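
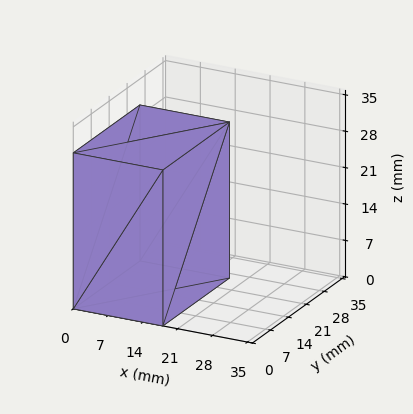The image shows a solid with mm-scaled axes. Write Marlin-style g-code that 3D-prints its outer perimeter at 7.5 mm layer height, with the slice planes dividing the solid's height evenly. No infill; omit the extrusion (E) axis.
Reading the render: the shape is a rectangular box, roughly 18 × 26 mm footprint and 30 mm tall (dimensions read to the nearest mm from the axis ticks). For the g-code, the solid's height is divided into equal slices at the stated Δz and each level perimeter traced with G1 moves after a G0 lift.

; perimeter-only toolpath
G21 ; units = mm
G90 ; absolute positioning
G28 ; home
; layer 1
G0 Z7.5
G0 X0.0 Y0.0
G1 X18.0 Y0.0
G1 X18.0 Y26.0
G1 X0.0 Y26.0
G1 X0.0 Y0.0
; layer 2
G0 Z15.0
G0 X0.0 Y0.0
G1 X18.0 Y0.0
G1 X18.0 Y26.0
G1 X0.0 Y26.0
G1 X0.0 Y0.0
; layer 3
G0 Z22.5
G0 X0.0 Y0.0
G1 X18.0 Y0.0
G1 X18.0 Y26.0
G1 X0.0 Y26.0
G1 X0.0 Y0.0
; layer 4
G0 Z30.0
G0 X0.0 Y0.0
G1 X18.0 Y0.0
G1 X18.0 Y26.0
G1 X0.0 Y26.0
G1 X0.0 Y0.0
M2 ; end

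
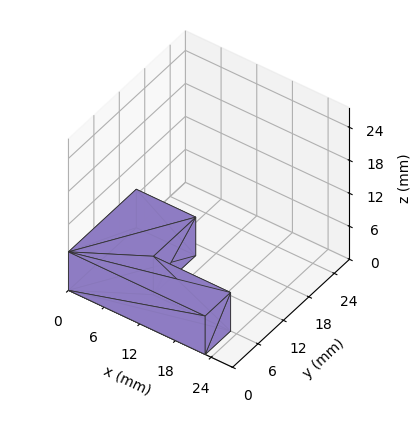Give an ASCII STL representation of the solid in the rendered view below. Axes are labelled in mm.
Reading the render: the shape is an L-shaped prism: outer 23 × 16 mm, arm thicknesses ≈ 6 mm (horizontal) and 10 mm (vertical), extruded 7 mm in z (dimensions read to the nearest mm from the axis ticks). For the STL, each face is triangulated and given an outward normal.

solid part
  facet normal 0.0000 0.0000 -1.0000
    outer loop
      vertex 23.000 6.000 0.000
      vertex 23.000 0.000 0.000
      vertex 0.000 0.000 0.000
    endloop
  endfacet
  facet normal 0.0000 0.0000 -1.0000
    outer loop
      vertex 10.000 6.000 0.000
      vertex 23.000 6.000 0.000
      vertex 0.000 0.000 0.000
    endloop
  endfacet
  facet normal 0.0000 0.0000 -1.0000
    outer loop
      vertex 10.000 16.000 0.000
      vertex 10.000 6.000 0.000
      vertex 0.000 0.000 0.000
    endloop
  endfacet
  facet normal 0.0000 0.0000 -1.0000
    outer loop
      vertex 0.000 16.000 0.000
      vertex 10.000 16.000 0.000
      vertex 0.000 0.000 0.000
    endloop
  endfacet
  facet normal 0.0000 0.0000 1.0000
    outer loop
      vertex 0.000 0.000 7.000
      vertex 23.000 0.000 7.000
      vertex 23.000 6.000 7.000
    endloop
  endfacet
  facet normal 0.0000 0.0000 1.0000
    outer loop
      vertex 0.000 0.000 7.000
      vertex 23.000 6.000 7.000
      vertex 10.000 6.000 7.000
    endloop
  endfacet
  facet normal 0.0000 0.0000 1.0000
    outer loop
      vertex 0.000 0.000 7.000
      vertex 10.000 6.000 7.000
      vertex 10.000 16.000 7.000
    endloop
  endfacet
  facet normal 0.0000 0.0000 1.0000
    outer loop
      vertex 0.000 0.000 7.000
      vertex 10.000 16.000 7.000
      vertex 0.000 16.000 7.000
    endloop
  endfacet
  facet normal 0.0000 -1.0000 0.0000
    outer loop
      vertex 0.000 0.000 0.000
      vertex 23.000 0.000 0.000
      vertex 23.000 0.000 7.000
    endloop
  endfacet
  facet normal 0.0000 -1.0000 0.0000
    outer loop
      vertex 0.000 0.000 0.000
      vertex 23.000 0.000 7.000
      vertex 0.000 0.000 7.000
    endloop
  endfacet
  facet normal 1.0000 0.0000 0.0000
    outer loop
      vertex 23.000 0.000 0.000
      vertex 23.000 6.000 0.000
      vertex 23.000 6.000 7.000
    endloop
  endfacet
  facet normal 1.0000 0.0000 0.0000
    outer loop
      vertex 23.000 0.000 0.000
      vertex 23.000 6.000 7.000
      vertex 23.000 0.000 7.000
    endloop
  endfacet
  facet normal 0.0000 1.0000 0.0000
    outer loop
      vertex 23.000 6.000 0.000
      vertex 10.000 6.000 0.000
      vertex 10.000 6.000 7.000
    endloop
  endfacet
  facet normal 0.0000 1.0000 0.0000
    outer loop
      vertex 23.000 6.000 0.000
      vertex 10.000 6.000 7.000
      vertex 23.000 6.000 7.000
    endloop
  endfacet
  facet normal 1.0000 0.0000 0.0000
    outer loop
      vertex 10.000 6.000 0.000
      vertex 10.000 16.000 0.000
      vertex 10.000 16.000 7.000
    endloop
  endfacet
  facet normal 1.0000 0.0000 0.0000
    outer loop
      vertex 10.000 6.000 0.000
      vertex 10.000 16.000 7.000
      vertex 10.000 6.000 7.000
    endloop
  endfacet
  facet normal 0.0000 1.0000 0.0000
    outer loop
      vertex 10.000 16.000 0.000
      vertex 0.000 16.000 0.000
      vertex 0.000 16.000 7.000
    endloop
  endfacet
  facet normal 0.0000 1.0000 0.0000
    outer loop
      vertex 10.000 16.000 0.000
      vertex 0.000 16.000 7.000
      vertex 10.000 16.000 7.000
    endloop
  endfacet
  facet normal -1.0000 0.0000 0.0000
    outer loop
      vertex 0.000 16.000 0.000
      vertex 0.000 0.000 0.000
      vertex 0.000 0.000 7.000
    endloop
  endfacet
  facet normal -1.0000 0.0000 0.0000
    outer loop
      vertex 0.000 16.000 0.000
      vertex 0.000 0.000 7.000
      vertex 0.000 16.000 7.000
    endloop
  endfacet
endsolid part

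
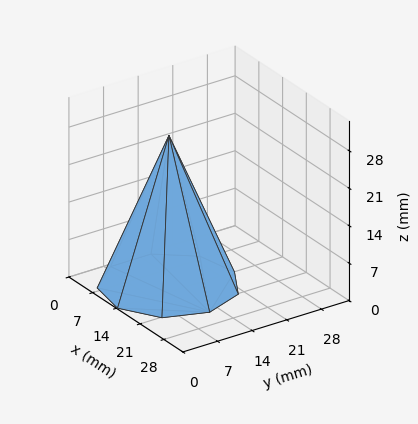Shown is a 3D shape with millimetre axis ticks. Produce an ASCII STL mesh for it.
Reading the render: the shape is a regular 9-sided pyramid, base circumscribed radius ≈ 12 mm, apex at z ≈ 28 mm (dimensions read to the nearest mm from the axis ticks). For the STL, each face is triangulated and given an outward normal.

solid part
  facet normal 0.0000 0.0000 -1.0000
    outer loop
      vertex 14.08 23.82 0.00
      vertex 21.19 19.71 0.00
      vertex 24.00 12.00 0.00
    endloop
  endfacet
  facet normal 0.0000 0.0000 -1.0000
    outer loop
      vertex 6.00 22.39 0.00
      vertex 14.08 23.82 0.00
      vertex 24.00 12.00 0.00
    endloop
  endfacet
  facet normal 0.0000 0.0000 -1.0000
    outer loop
      vertex 0.72 16.10 0.00
      vertex 6.00 22.39 0.00
      vertex 24.00 12.00 0.00
    endloop
  endfacet
  facet normal 0.0000 0.0000 -1.0000
    outer loop
      vertex 0.72 7.90 0.00
      vertex 0.72 16.10 0.00
      vertex 24.00 12.00 0.00
    endloop
  endfacet
  facet normal 0.0000 0.0000 -1.0000
    outer loop
      vertex 6.00 1.61 0.00
      vertex 0.72 7.90 0.00
      vertex 24.00 12.00 0.00
    endloop
  endfacet
  facet normal 0.0000 0.0000 -1.0000
    outer loop
      vertex 14.08 0.18 0.00
      vertex 6.00 1.61 0.00
      vertex 24.00 12.00 0.00
    endloop
  endfacet
  facet normal 0.0000 0.0000 -1.0000
    outer loop
      vertex 21.19 4.29 0.00
      vertex 14.08 0.18 0.00
      vertex 24.00 12.00 0.00
    endloop
  endfacet
  facet normal 0.8715 0.3176 0.3735
    outer loop
      vertex 24.00 12.00 0.00
      vertex 21.19 19.71 0.00
      vertex 12.00 12.00 28.00
    endloop
  endfacet
  facet normal 0.4642 0.8031 0.3735
    outer loop
      vertex 21.19 19.71 0.00
      vertex 14.08 23.82 0.00
      vertex 12.00 12.00 28.00
    endloop
  endfacet
  facet normal -0.1617 0.9134 0.3736
    outer loop
      vertex 14.08 23.82 0.00
      vertex 6.00 22.39 0.00
      vertex 12.00 12.00 28.00
    endloop
  endfacet
  facet normal -0.7105 0.5964 0.3735
    outer loop
      vertex 6.00 22.39 0.00
      vertex 0.72 16.10 0.00
      vertex 12.00 12.00 28.00
    endloop
  endfacet
  facet normal -0.9276 0.0000 0.3737
    outer loop
      vertex 0.72 16.10 0.00
      vertex 0.72 7.90 0.00
      vertex 12.00 12.00 28.00
    endloop
  endfacet
  facet normal -0.7105 -0.5964 0.3735
    outer loop
      vertex 0.72 7.90 0.00
      vertex 6.00 1.61 0.00
      vertex 12.00 12.00 28.00
    endloop
  endfacet
  facet normal -0.1617 -0.9134 0.3736
    outer loop
      vertex 6.00 1.61 0.00
      vertex 14.08 0.18 0.00
      vertex 12.00 12.00 28.00
    endloop
  endfacet
  facet normal 0.4642 -0.8031 0.3735
    outer loop
      vertex 14.08 0.18 0.00
      vertex 21.19 4.29 0.00
      vertex 12.00 12.00 28.00
    endloop
  endfacet
  facet normal 0.8715 -0.3176 0.3735
    outer loop
      vertex 21.19 4.29 0.00
      vertex 24.00 12.00 0.00
      vertex 12.00 12.00 28.00
    endloop
  endfacet
endsolid part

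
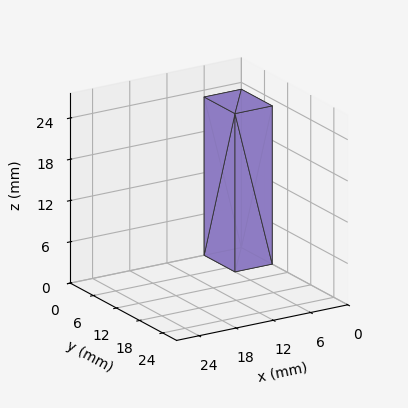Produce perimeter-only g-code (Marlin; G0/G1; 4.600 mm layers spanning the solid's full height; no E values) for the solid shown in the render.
Reading the render: the shape is a rectangular box, roughly 6 × 8 mm footprint and 23 mm tall (dimensions read to the nearest mm from the axis ticks). For the g-code, the solid's height is divided into equal slices at the stated Δz and each level perimeter traced with G1 moves after a G0 lift.

; perimeter-only toolpath
G21 ; units = mm
G90 ; absolute positioning
G28 ; home
; layer 1
G0 Z4.600
G0 X0.000 Y0.000
G1 X6.000 Y0.000
G1 X6.000 Y8.000
G1 X0.000 Y8.000
G1 X0.000 Y0.000
; layer 2
G0 Z9.200
G0 X0.000 Y0.000
G1 X6.000 Y0.000
G1 X6.000 Y8.000
G1 X0.000 Y8.000
G1 X0.000 Y0.000
; layer 3
G0 Z13.800
G0 X0.000 Y0.000
G1 X6.000 Y0.000
G1 X6.000 Y8.000
G1 X0.000 Y8.000
G1 X0.000 Y0.000
; layer 4
G0 Z18.400
G0 X0.000 Y0.000
G1 X6.000 Y0.000
G1 X6.000 Y8.000
G1 X0.000 Y8.000
G1 X0.000 Y0.000
; layer 5
G0 Z23.000
G0 X0.000 Y0.000
G1 X6.000 Y0.000
G1 X6.000 Y8.000
G1 X0.000 Y8.000
G1 X0.000 Y0.000
M2 ; end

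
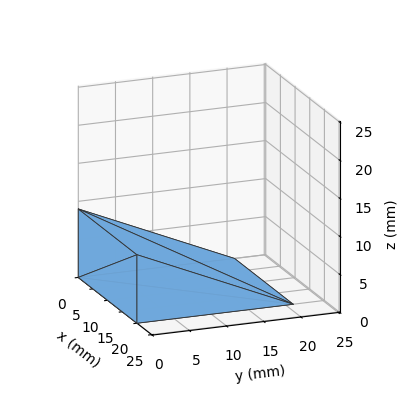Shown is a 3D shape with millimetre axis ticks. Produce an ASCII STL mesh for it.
Reading the render: the shape is a wedge (ramp): 20 × 21 mm base, rising to 9 mm along the y=0 edge and sloping linearly to z=0 at y=21 (dimensions read to the nearest mm from the axis ticks). For the STL, each face is triangulated and given an outward normal.

solid part
  facet normal 0.0000 0.0000 -1.0000
    outer loop
      vertex 20.000 21.000 0.000
      vertex 20.000 0.000 0.000
      vertex 0.000 0.000 0.000
    endloop
  endfacet
  facet normal 0.0000 0.0000 -1.0000
    outer loop
      vertex 0.000 21.000 0.000
      vertex 20.000 21.000 0.000
      vertex 0.000 0.000 0.000
    endloop
  endfacet
  facet normal 0.0000 -1.0000 0.0000
    outer loop
      vertex 0.000 0.000 0.000
      vertex 20.000 0.000 0.000
      vertex 20.000 0.000 9.000
    endloop
  endfacet
  facet normal 0.0000 -1.0000 0.0000
    outer loop
      vertex 0.000 0.000 0.000
      vertex 20.000 0.000 9.000
      vertex 0.000 0.000 9.000
    endloop
  endfacet
  facet normal 0.0000 0.3939 0.9191
    outer loop
      vertex 0.000 0.000 9.000
      vertex 20.000 0.000 9.000
      vertex 20.000 21.000 0.000
    endloop
  endfacet
  facet normal 0.0000 0.3939 0.9191
    outer loop
      vertex 0.000 0.000 9.000
      vertex 20.000 21.000 0.000
      vertex 0.000 21.000 0.000
    endloop
  endfacet
  facet normal -1.0000 0.0000 0.0000
    outer loop
      vertex 0.000 0.000 9.000
      vertex 0.000 21.000 0.000
      vertex 0.000 0.000 0.000
    endloop
  endfacet
  facet normal 1.0000 0.0000 0.0000
    outer loop
      vertex 20.000 0.000 0.000
      vertex 20.000 21.000 0.000
      vertex 20.000 0.000 9.000
    endloop
  endfacet
endsolid part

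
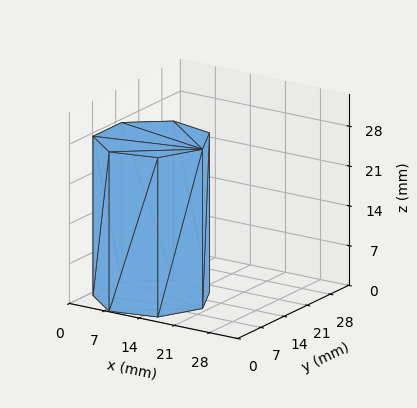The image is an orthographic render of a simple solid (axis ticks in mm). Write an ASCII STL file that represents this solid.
Reading the render: the shape is a regular 7-sided prism (a cylinder approximated with 7 flat sides), circumscribed radius ≈ 10 mm, height ≈ 28 mm (dimensions read to the nearest mm from the axis ticks). For the STL, each face is triangulated and given an outward normal.

solid part
  facet normal 0.0000 0.0000 -1.0000
    outer loop
      vertex 7.77 19.75 0.00
      vertex 16.23 17.82 0.00
      vertex 20.00 10.00 0.00
    endloop
  endfacet
  facet normal 0.0000 0.0000 -1.0000
    outer loop
      vertex 0.99 14.34 0.00
      vertex 7.77 19.75 0.00
      vertex 20.00 10.00 0.00
    endloop
  endfacet
  facet normal 0.0000 0.0000 -1.0000
    outer loop
      vertex 0.99 5.66 0.00
      vertex 0.99 14.34 0.00
      vertex 20.00 10.00 0.00
    endloop
  endfacet
  facet normal 0.0000 0.0000 -1.0000
    outer loop
      vertex 7.77 0.25 0.00
      vertex 0.99 5.66 0.00
      vertex 20.00 10.00 0.00
    endloop
  endfacet
  facet normal 0.0000 0.0000 -1.0000
    outer loop
      vertex 16.23 2.18 0.00
      vertex 7.77 0.25 0.00
      vertex 20.00 10.00 0.00
    endloop
  endfacet
  facet normal 0.0000 0.0000 1.0000
    outer loop
      vertex 20.00 10.00 28.00
      vertex 16.23 17.82 28.00
      vertex 7.77 19.75 28.00
    endloop
  endfacet
  facet normal 0.0000 0.0000 1.0000
    outer loop
      vertex 20.00 10.00 28.00
      vertex 7.77 19.75 28.00
      vertex 0.99 14.34 28.00
    endloop
  endfacet
  facet normal 0.0000 0.0000 1.0000
    outer loop
      vertex 20.00 10.00 28.00
      vertex 0.99 14.34 28.00
      vertex 0.99 5.66 28.00
    endloop
  endfacet
  facet normal 0.0000 0.0000 1.0000
    outer loop
      vertex 20.00 10.00 28.00
      vertex 0.99 5.66 28.00
      vertex 7.77 0.25 28.00
    endloop
  endfacet
  facet normal 0.0000 0.0000 1.0000
    outer loop
      vertex 20.00 10.00 28.00
      vertex 7.77 0.25 28.00
      vertex 16.23 2.18 28.00
    endloop
  endfacet
  facet normal 0.9008 0.4343 0.0000
    outer loop
      vertex 20.00 10.00 0.00
      vertex 16.23 17.82 0.00
      vertex 16.23 17.82 28.00
    endloop
  endfacet
  facet normal 0.9008 0.4343 0.0000
    outer loop
      vertex 20.00 10.00 0.00
      vertex 16.23 17.82 28.00
      vertex 20.00 10.00 28.00
    endloop
  endfacet
  facet normal 0.2224 0.9750 0.0000
    outer loop
      vertex 16.23 17.82 0.00
      vertex 7.77 19.75 0.00
      vertex 7.77 19.75 28.00
    endloop
  endfacet
  facet normal 0.2224 0.9750 0.0000
    outer loop
      vertex 16.23 17.82 0.00
      vertex 7.77 19.75 28.00
      vertex 16.23 17.82 28.00
    endloop
  endfacet
  facet normal -0.6237 0.7817 0.0000
    outer loop
      vertex 7.77 19.75 0.00
      vertex 0.99 14.34 0.00
      vertex 0.99 14.34 28.00
    endloop
  endfacet
  facet normal -0.6237 0.7817 0.0000
    outer loop
      vertex 7.77 19.75 0.00
      vertex 0.99 14.34 28.00
      vertex 7.77 19.75 28.00
    endloop
  endfacet
  facet normal -1.0000 0.0000 0.0000
    outer loop
      vertex 0.99 14.34 0.00
      vertex 0.99 5.66 0.00
      vertex 0.99 5.66 28.00
    endloop
  endfacet
  facet normal -1.0000 0.0000 0.0000
    outer loop
      vertex 0.99 14.34 0.00
      vertex 0.99 5.66 28.00
      vertex 0.99 14.34 28.00
    endloop
  endfacet
  facet normal -0.6237 -0.7817 0.0000
    outer loop
      vertex 0.99 5.66 0.00
      vertex 7.77 0.25 0.00
      vertex 7.77 0.25 28.00
    endloop
  endfacet
  facet normal -0.6237 -0.7817 0.0000
    outer loop
      vertex 0.99 5.66 0.00
      vertex 7.77 0.25 28.00
      vertex 0.99 5.66 28.00
    endloop
  endfacet
  facet normal 0.2224 -0.9750 0.0000
    outer loop
      vertex 7.77 0.25 0.00
      vertex 16.23 2.18 0.00
      vertex 16.23 2.18 28.00
    endloop
  endfacet
  facet normal 0.2224 -0.9750 0.0000
    outer loop
      vertex 7.77 0.25 0.00
      vertex 16.23 2.18 28.00
      vertex 7.77 0.25 28.00
    endloop
  endfacet
  facet normal 0.9008 -0.4343 0.0000
    outer loop
      vertex 16.23 2.18 0.00
      vertex 20.00 10.00 0.00
      vertex 20.00 10.00 28.00
    endloop
  endfacet
  facet normal 0.9008 -0.4343 0.0000
    outer loop
      vertex 16.23 2.18 0.00
      vertex 20.00 10.00 28.00
      vertex 16.23 2.18 28.00
    endloop
  endfacet
endsolid part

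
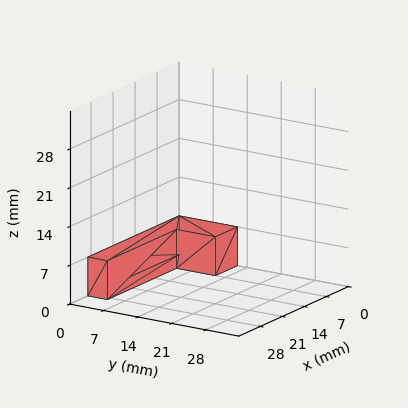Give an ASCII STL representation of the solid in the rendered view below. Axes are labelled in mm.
Reading the render: the shape is an L-shaped prism: outer 29 × 12 mm, arm thicknesses ≈ 4 mm (horizontal) and 7 mm (vertical), extruded 7 mm in z (dimensions read to the nearest mm from the axis ticks). For the STL, each face is triangulated and given an outward normal.

solid part
  facet normal 0.0000 0.0000 -1.0000
    outer loop
      vertex 29.00 4.00 0.00
      vertex 29.00 0.00 0.00
      vertex 0.00 0.00 0.00
    endloop
  endfacet
  facet normal 0.0000 0.0000 -1.0000
    outer loop
      vertex 7.00 4.00 0.00
      vertex 29.00 4.00 0.00
      vertex 0.00 0.00 0.00
    endloop
  endfacet
  facet normal 0.0000 0.0000 -1.0000
    outer loop
      vertex 7.00 12.00 0.00
      vertex 7.00 4.00 0.00
      vertex 0.00 0.00 0.00
    endloop
  endfacet
  facet normal 0.0000 0.0000 -1.0000
    outer loop
      vertex 0.00 12.00 0.00
      vertex 7.00 12.00 0.00
      vertex 0.00 0.00 0.00
    endloop
  endfacet
  facet normal 0.0000 0.0000 1.0000
    outer loop
      vertex 0.00 0.00 7.00
      vertex 29.00 0.00 7.00
      vertex 29.00 4.00 7.00
    endloop
  endfacet
  facet normal 0.0000 0.0000 1.0000
    outer loop
      vertex 0.00 0.00 7.00
      vertex 29.00 4.00 7.00
      vertex 7.00 4.00 7.00
    endloop
  endfacet
  facet normal 0.0000 0.0000 1.0000
    outer loop
      vertex 0.00 0.00 7.00
      vertex 7.00 4.00 7.00
      vertex 7.00 12.00 7.00
    endloop
  endfacet
  facet normal 0.0000 0.0000 1.0000
    outer loop
      vertex 0.00 0.00 7.00
      vertex 7.00 12.00 7.00
      vertex 0.00 12.00 7.00
    endloop
  endfacet
  facet normal 0.0000 -1.0000 0.0000
    outer loop
      vertex 0.00 0.00 0.00
      vertex 29.00 0.00 0.00
      vertex 29.00 0.00 7.00
    endloop
  endfacet
  facet normal 0.0000 -1.0000 0.0000
    outer loop
      vertex 0.00 0.00 0.00
      vertex 29.00 0.00 7.00
      vertex 0.00 0.00 7.00
    endloop
  endfacet
  facet normal 1.0000 0.0000 0.0000
    outer loop
      vertex 29.00 0.00 0.00
      vertex 29.00 4.00 0.00
      vertex 29.00 4.00 7.00
    endloop
  endfacet
  facet normal 1.0000 0.0000 0.0000
    outer loop
      vertex 29.00 0.00 0.00
      vertex 29.00 4.00 7.00
      vertex 29.00 0.00 7.00
    endloop
  endfacet
  facet normal 0.0000 1.0000 0.0000
    outer loop
      vertex 29.00 4.00 0.00
      vertex 7.00 4.00 0.00
      vertex 7.00 4.00 7.00
    endloop
  endfacet
  facet normal 0.0000 1.0000 0.0000
    outer loop
      vertex 29.00 4.00 0.00
      vertex 7.00 4.00 7.00
      vertex 29.00 4.00 7.00
    endloop
  endfacet
  facet normal 1.0000 0.0000 0.0000
    outer loop
      vertex 7.00 4.00 0.00
      vertex 7.00 12.00 0.00
      vertex 7.00 12.00 7.00
    endloop
  endfacet
  facet normal 1.0000 0.0000 0.0000
    outer loop
      vertex 7.00 4.00 0.00
      vertex 7.00 12.00 7.00
      vertex 7.00 4.00 7.00
    endloop
  endfacet
  facet normal 0.0000 1.0000 0.0000
    outer loop
      vertex 7.00 12.00 0.00
      vertex 0.00 12.00 0.00
      vertex 0.00 12.00 7.00
    endloop
  endfacet
  facet normal 0.0000 1.0000 0.0000
    outer loop
      vertex 7.00 12.00 0.00
      vertex 0.00 12.00 7.00
      vertex 7.00 12.00 7.00
    endloop
  endfacet
  facet normal -1.0000 0.0000 0.0000
    outer loop
      vertex 0.00 12.00 0.00
      vertex 0.00 0.00 0.00
      vertex 0.00 0.00 7.00
    endloop
  endfacet
  facet normal -1.0000 0.0000 0.0000
    outer loop
      vertex 0.00 12.00 0.00
      vertex 0.00 0.00 7.00
      vertex 0.00 12.00 7.00
    endloop
  endfacet
endsolid part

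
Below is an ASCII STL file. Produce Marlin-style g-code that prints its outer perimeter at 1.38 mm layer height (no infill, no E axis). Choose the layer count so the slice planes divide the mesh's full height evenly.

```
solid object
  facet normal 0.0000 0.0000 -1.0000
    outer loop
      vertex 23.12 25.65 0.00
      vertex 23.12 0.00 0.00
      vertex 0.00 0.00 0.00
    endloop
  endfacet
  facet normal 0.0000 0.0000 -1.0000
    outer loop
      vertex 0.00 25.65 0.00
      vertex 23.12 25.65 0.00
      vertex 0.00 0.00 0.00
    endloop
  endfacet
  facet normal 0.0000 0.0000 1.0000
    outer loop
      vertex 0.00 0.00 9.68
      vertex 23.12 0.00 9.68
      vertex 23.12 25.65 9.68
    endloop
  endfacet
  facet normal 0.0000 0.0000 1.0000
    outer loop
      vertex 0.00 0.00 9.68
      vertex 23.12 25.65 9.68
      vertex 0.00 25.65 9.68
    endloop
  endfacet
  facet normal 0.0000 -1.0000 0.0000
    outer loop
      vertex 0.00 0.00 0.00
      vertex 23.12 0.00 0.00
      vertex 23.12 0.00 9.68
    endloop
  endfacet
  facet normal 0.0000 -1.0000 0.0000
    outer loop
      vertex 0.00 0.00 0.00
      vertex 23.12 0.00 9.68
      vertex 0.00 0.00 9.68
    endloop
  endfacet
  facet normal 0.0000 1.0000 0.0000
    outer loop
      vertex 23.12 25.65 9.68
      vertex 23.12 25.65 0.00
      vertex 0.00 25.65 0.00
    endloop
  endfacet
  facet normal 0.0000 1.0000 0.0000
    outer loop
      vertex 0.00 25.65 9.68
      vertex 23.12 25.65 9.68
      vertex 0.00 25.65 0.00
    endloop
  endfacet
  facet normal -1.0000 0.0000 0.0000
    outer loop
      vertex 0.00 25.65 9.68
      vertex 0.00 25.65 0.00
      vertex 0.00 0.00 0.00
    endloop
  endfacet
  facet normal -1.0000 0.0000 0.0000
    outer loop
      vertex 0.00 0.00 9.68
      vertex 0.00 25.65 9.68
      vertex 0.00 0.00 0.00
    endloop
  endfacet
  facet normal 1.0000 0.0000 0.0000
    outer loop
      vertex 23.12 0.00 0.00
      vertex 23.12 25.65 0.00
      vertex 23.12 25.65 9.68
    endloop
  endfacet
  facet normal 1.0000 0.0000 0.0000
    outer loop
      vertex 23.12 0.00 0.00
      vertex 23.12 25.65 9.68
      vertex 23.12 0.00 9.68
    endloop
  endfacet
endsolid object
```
; perimeter-only toolpath
G21 ; units = mm
G90 ; absolute positioning
G28 ; home
; layer 1
G0 Z1.38
G0 X0.00 Y0.00
G1 X23.12 Y0.00
G1 X23.12 Y25.65
G1 X0.00 Y25.65
G1 X0.00 Y0.00
; layer 2
G0 Z2.77
G0 X0.00 Y0.00
G1 X23.12 Y0.00
G1 X23.12 Y25.65
G1 X0.00 Y25.65
G1 X0.00 Y0.00
; layer 3
G0 Z4.15
G0 X0.00 Y0.00
G1 X23.12 Y0.00
G1 X23.12 Y25.65
G1 X0.00 Y25.65
G1 X0.00 Y0.00
; layer 4
G0 Z5.53
G0 X0.00 Y0.00
G1 X23.12 Y0.00
G1 X23.12 Y25.65
G1 X0.00 Y25.65
G1 X0.00 Y0.00
; layer 5
G0 Z6.91
G0 X0.00 Y0.00
G1 X23.12 Y0.00
G1 X23.12 Y25.65
G1 X0.00 Y25.65
G1 X0.00 Y0.00
; layer 6
G0 Z8.30
G0 X0.00 Y0.00
G1 X23.12 Y0.00
G1 X23.12 Y25.65
G1 X0.00 Y25.65
G1 X0.00 Y0.00
; layer 7
G0 Z9.68
G0 X0.00 Y0.00
G1 X23.12 Y0.00
G1 X23.12 Y25.65
G1 X0.00 Y25.65
G1 X0.00 Y0.00
M2 ; end

The solid is a rectangular box, roughly 23.1 × 25.6 mm footprint and 9.68 mm tall. Slicing at Δz = 1.38 mm — 7 equal slices spanning the solid's height, so layer i sits at z = i·h/7 — gives 7 non-empty perimeters. Each is a 4-segment closed polygon; G0 lifts to the layer z and rapids to the start vertex, then G1 traces the edges.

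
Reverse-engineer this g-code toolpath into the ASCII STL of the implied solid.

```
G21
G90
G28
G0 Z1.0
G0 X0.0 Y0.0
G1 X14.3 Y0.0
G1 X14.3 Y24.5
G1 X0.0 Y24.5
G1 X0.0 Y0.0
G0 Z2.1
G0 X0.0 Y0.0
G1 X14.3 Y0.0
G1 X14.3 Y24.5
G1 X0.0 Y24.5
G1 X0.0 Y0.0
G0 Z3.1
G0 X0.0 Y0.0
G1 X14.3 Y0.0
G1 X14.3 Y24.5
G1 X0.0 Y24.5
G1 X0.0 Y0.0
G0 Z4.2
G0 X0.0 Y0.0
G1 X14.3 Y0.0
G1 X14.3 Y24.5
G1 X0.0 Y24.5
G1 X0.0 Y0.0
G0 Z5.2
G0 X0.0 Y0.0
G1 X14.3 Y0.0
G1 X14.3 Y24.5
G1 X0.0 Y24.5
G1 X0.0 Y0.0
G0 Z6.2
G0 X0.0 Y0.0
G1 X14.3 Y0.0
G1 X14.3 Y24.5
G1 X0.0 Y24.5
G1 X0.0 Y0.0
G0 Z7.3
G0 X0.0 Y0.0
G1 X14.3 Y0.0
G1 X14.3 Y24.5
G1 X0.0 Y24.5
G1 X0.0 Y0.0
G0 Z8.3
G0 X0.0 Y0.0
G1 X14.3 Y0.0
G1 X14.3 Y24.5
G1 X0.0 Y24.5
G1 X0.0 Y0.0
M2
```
solid part
  facet normal 0.0000 0.0000 -1.0000
    outer loop
      vertex 14.3 24.5 0.0
      vertex 14.3 0.0 0.0
      vertex 0.0 0.0 0.0
    endloop
  endfacet
  facet normal 0.0000 0.0000 -1.0000
    outer loop
      vertex 0.0 24.5 0.0
      vertex 14.3 24.5 0.0
      vertex 0.0 0.0 0.0
    endloop
  endfacet
  facet normal 0.0000 0.0000 1.0000
    outer loop
      vertex 0.0 0.0 8.3
      vertex 14.3 0.0 8.3
      vertex 14.3 24.5 8.3
    endloop
  endfacet
  facet normal 0.0000 0.0000 1.0000
    outer loop
      vertex 0.0 0.0 8.3
      vertex 14.3 24.5 8.3
      vertex 0.0 24.5 8.3
    endloop
  endfacet
  facet normal 0.0000 -1.0000 0.0000
    outer loop
      vertex 0.0 0.0 0.0
      vertex 14.3 0.0 0.0
      vertex 14.3 0.0 8.3
    endloop
  endfacet
  facet normal 0.0000 -1.0000 0.0000
    outer loop
      vertex 0.0 0.0 0.0
      vertex 14.3 0.0 8.3
      vertex 0.0 0.0 8.3
    endloop
  endfacet
  facet normal 0.0000 1.0000 0.0000
    outer loop
      vertex 14.3 24.5 8.3
      vertex 14.3 24.5 0.0
      vertex 0.0 24.5 0.0
    endloop
  endfacet
  facet normal 0.0000 1.0000 0.0000
    outer loop
      vertex 0.0 24.5 8.3
      vertex 14.3 24.5 8.3
      vertex 0.0 24.5 0.0
    endloop
  endfacet
  facet normal -1.0000 0.0000 0.0000
    outer loop
      vertex 0.0 24.5 8.3
      vertex 0.0 24.5 0.0
      vertex 0.0 0.0 0.0
    endloop
  endfacet
  facet normal -1.0000 0.0000 0.0000
    outer loop
      vertex 0.0 0.0 8.3
      vertex 0.0 24.5 8.3
      vertex 0.0 0.0 0.0
    endloop
  endfacet
  facet normal 1.0000 0.0000 0.0000
    outer loop
      vertex 14.3 0.0 0.0
      vertex 14.3 24.5 0.0
      vertex 14.3 24.5 8.3
    endloop
  endfacet
  facet normal 1.0000 0.0000 0.0000
    outer loop
      vertex 14.3 0.0 0.0
      vertex 14.3 24.5 8.3
      vertex 14.3 0.0 8.3
    endloop
  endfacet
endsolid part

The G0 Z moves step by Δz≈1.0 mm. Every layer's G1 loop is the same polygon, so the solid is a straight extrusion of it from z=0 to z≈8.3. Closing with flat bottom and top caps and triangulating gives 12 facets — a rectangular box, roughly 14.3 × 24.5 mm footprint and 8.3 mm tall.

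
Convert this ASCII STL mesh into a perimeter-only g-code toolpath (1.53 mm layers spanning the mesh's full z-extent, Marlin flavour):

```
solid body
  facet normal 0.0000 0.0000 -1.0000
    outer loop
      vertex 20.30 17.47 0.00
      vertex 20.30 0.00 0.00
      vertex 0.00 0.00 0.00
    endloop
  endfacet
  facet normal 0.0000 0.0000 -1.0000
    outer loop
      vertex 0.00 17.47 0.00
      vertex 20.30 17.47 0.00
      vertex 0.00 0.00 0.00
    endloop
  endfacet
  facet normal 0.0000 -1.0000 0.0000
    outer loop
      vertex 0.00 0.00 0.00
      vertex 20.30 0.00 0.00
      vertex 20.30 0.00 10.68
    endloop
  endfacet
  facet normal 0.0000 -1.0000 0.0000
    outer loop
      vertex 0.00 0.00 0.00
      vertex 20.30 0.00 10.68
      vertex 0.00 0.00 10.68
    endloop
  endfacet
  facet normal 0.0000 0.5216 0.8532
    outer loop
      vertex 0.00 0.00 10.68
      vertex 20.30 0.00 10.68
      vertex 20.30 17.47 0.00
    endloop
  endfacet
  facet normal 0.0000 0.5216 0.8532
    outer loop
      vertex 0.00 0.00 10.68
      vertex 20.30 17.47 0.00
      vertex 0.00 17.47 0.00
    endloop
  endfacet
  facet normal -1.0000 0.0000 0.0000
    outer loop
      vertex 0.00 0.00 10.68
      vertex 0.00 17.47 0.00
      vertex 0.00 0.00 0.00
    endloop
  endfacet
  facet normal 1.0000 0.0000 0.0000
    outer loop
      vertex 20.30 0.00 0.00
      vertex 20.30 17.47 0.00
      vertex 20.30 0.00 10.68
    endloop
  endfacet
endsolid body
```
; perimeter-only toolpath
G21 ; units = mm
G90 ; absolute positioning
G28 ; home
; layer 1
G0 Z1.53
G0 X0.00 Y0.00
G1 X20.30 Y0.00
G1 X20.30 Y14.97
G1 X0.00 Y14.97
G1 X0.00 Y0.00
; layer 2
G0 Z3.05
G0 X0.00 Y0.00
G1 X20.30 Y0.00
G1 X20.30 Y12.48
G1 X0.00 Y12.48
G1 X0.00 Y0.00
; layer 3
G0 Z4.58
G0 X0.00 Y0.00
G1 X20.30 Y0.00
G1 X20.30 Y9.98
G1 X0.00 Y9.98
G1 X0.00 Y0.00
; layer 4
G0 Z6.10
G0 X0.00 Y0.00
G1 X20.30 Y0.00
G1 X20.30 Y7.49
G1 X0.00 Y7.49
G1 X0.00 Y0.00
; layer 5
G0 Z7.63
G0 X0.00 Y0.00
G1 X20.30 Y0.00
G1 X20.30 Y4.99
G1 X0.00 Y4.99
G1 X0.00 Y0.00
; layer 6
G0 Z9.15
G0 X0.00 Y0.00
G1 X20.30 Y0.00
G1 X20.30 Y2.50
G1 X0.00 Y2.50
G1 X0.00 Y0.00
M2 ; end

The solid is a wedge (ramp): 20.3 × 17.5 mm base, rising to 10.7 mm along the y=0 edge and sloping linearly to z=0 at y=17.5. Slicing at Δz = 1.53 mm — 7 equal slices spanning the solid's height, so layer i sits at z = i·h/7 — gives 6 non-empty perimeters. Each is a 4-segment closed polygon; G0 lifts to the layer z and rapids to the start vertex, then G1 traces the edges. The cross-section shrinks linearly with z (the slice at the apex is degenerate and omitted).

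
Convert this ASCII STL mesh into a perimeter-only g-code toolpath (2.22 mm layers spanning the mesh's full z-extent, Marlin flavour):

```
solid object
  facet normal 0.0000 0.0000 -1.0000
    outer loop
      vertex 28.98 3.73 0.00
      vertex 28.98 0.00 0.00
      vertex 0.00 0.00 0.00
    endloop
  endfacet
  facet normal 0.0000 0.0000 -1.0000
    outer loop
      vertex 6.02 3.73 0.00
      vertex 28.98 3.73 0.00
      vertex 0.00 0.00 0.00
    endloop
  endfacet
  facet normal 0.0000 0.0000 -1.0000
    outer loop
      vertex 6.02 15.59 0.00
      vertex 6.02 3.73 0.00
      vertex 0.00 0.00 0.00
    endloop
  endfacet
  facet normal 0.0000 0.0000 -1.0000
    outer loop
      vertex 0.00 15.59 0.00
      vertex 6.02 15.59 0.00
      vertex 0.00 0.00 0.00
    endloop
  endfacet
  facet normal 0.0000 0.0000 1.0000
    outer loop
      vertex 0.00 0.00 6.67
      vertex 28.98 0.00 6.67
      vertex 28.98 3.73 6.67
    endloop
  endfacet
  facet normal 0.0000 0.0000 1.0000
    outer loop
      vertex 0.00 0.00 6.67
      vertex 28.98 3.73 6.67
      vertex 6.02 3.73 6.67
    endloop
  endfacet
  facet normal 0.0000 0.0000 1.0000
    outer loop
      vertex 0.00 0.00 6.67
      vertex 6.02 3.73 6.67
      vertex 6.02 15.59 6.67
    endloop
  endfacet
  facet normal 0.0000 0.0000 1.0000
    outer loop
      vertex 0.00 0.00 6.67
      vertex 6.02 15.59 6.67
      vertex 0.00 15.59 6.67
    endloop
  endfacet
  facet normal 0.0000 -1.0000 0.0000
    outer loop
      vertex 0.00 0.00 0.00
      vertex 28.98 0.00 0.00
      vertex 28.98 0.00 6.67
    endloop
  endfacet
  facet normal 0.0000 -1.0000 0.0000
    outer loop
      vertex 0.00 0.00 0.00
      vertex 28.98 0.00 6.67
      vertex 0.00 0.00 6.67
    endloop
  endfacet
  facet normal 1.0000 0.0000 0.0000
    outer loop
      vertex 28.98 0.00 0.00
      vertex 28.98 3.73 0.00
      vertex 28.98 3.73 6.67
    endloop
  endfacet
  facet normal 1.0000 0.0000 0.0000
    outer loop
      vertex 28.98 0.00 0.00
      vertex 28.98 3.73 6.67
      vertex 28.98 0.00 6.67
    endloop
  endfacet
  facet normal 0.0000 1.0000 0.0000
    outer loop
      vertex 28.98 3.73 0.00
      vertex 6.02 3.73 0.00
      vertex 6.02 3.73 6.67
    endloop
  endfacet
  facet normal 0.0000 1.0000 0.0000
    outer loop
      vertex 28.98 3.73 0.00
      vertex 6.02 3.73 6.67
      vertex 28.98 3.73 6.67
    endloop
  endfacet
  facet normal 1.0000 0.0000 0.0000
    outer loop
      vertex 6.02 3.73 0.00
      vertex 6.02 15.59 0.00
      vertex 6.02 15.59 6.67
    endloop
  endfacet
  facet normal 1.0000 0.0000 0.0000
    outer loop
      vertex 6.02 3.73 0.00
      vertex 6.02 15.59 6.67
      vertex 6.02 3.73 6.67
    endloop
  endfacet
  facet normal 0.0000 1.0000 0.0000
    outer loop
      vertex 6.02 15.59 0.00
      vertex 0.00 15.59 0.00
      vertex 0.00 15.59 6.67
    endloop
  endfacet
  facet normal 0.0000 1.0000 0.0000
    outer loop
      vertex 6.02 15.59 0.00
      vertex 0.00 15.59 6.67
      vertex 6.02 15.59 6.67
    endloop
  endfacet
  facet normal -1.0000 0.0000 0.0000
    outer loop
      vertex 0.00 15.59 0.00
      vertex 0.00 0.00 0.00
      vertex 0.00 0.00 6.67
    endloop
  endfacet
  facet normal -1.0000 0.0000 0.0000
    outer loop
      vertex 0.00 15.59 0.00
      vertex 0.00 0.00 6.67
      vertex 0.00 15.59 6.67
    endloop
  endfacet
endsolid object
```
; perimeter-only toolpath
G21 ; units = mm
G90 ; absolute positioning
G28 ; home
; layer 1
G0 Z2.22
G0 X0.00 Y0.00
G1 X28.98 Y0.00
G1 X28.98 Y3.73
G1 X6.02 Y3.73
G1 X6.02 Y15.59
G1 X0.00 Y15.59
G1 X0.00 Y0.00
; layer 2
G0 Z4.45
G0 X0.00 Y0.00
G1 X28.98 Y0.00
G1 X28.98 Y3.73
G1 X6.02 Y3.73
G1 X6.02 Y15.59
G1 X0.00 Y15.59
G1 X0.00 Y0.00
; layer 3
G0 Z6.67
G0 X0.00 Y0.00
G1 X28.98 Y0.00
G1 X28.98 Y3.73
G1 X6.02 Y3.73
G1 X6.02 Y15.59
G1 X0.00 Y15.59
G1 X0.00 Y0.00
M2 ; end

The solid is an L-shaped prism: outer 29 × 15.6 mm, arm thicknesses ≈ 3.73 mm (horizontal) and 6.02 mm (vertical), extruded 6.67 mm in z. Slicing at Δz = 2.22 mm — 3 equal slices spanning the solid's height, so layer i sits at z = i·h/3 — gives 3 non-empty perimeters. Each is a 6-segment closed polygon; G0 lifts to the layer z and rapids to the start vertex, then G1 traces the edges.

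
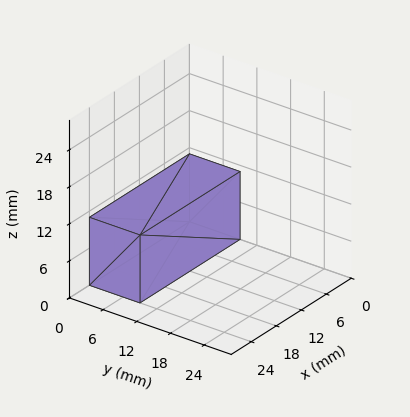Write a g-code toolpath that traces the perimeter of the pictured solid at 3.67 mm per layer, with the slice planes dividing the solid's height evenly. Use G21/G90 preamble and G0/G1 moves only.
Reading the render: the shape is a rectangular box, roughly 24 × 9 mm footprint and 11 mm tall (dimensions read to the nearest mm from the axis ticks). For the g-code, the solid's height is divided into equal slices at the stated Δz and each level perimeter traced with G1 moves after a G0 lift.

; perimeter-only toolpath
G21 ; units = mm
G90 ; absolute positioning
G28 ; home
; layer 1
G0 Z3.67
G0 X0.00 Y0.00
G1 X24.00 Y0.00
G1 X24.00 Y9.00
G1 X0.00 Y9.00
G1 X0.00 Y0.00
; layer 2
G0 Z7.33
G0 X0.00 Y0.00
G1 X24.00 Y0.00
G1 X24.00 Y9.00
G1 X0.00 Y9.00
G1 X0.00 Y0.00
; layer 3
G0 Z11.00
G0 X0.00 Y0.00
G1 X24.00 Y0.00
G1 X24.00 Y9.00
G1 X0.00 Y9.00
G1 X0.00 Y0.00
M2 ; end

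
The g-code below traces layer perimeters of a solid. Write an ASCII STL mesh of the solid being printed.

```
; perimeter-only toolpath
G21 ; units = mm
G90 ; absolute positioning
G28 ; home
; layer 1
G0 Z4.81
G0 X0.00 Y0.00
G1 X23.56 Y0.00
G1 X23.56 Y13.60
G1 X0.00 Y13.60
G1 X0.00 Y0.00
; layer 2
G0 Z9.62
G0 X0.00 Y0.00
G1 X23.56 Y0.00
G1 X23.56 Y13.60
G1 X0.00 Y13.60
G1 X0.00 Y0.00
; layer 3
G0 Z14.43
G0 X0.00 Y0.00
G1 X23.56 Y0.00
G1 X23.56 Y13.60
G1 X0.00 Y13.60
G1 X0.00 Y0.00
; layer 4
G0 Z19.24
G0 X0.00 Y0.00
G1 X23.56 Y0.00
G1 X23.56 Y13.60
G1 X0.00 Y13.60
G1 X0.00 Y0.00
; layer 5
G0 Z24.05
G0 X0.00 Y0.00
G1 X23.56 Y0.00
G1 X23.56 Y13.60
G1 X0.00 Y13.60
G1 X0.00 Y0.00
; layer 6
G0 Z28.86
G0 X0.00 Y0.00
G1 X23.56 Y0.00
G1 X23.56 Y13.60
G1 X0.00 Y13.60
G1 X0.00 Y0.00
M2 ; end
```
solid part
  facet normal 0.0000 0.0000 -1.0000
    outer loop
      vertex 23.56 13.60 0.00
      vertex 23.56 0.00 0.00
      vertex 0.00 0.00 0.00
    endloop
  endfacet
  facet normal 0.0000 0.0000 -1.0000
    outer loop
      vertex 0.00 13.60 0.00
      vertex 23.56 13.60 0.00
      vertex 0.00 0.00 0.00
    endloop
  endfacet
  facet normal 0.0000 0.0000 1.0000
    outer loop
      vertex 0.00 0.00 28.86
      vertex 23.56 0.00 28.86
      vertex 23.56 13.60 28.86
    endloop
  endfacet
  facet normal 0.0000 0.0000 1.0000
    outer loop
      vertex 0.00 0.00 28.86
      vertex 23.56 13.60 28.86
      vertex 0.00 13.60 28.86
    endloop
  endfacet
  facet normal 0.0000 -1.0000 0.0000
    outer loop
      vertex 0.00 0.00 0.00
      vertex 23.56 0.00 0.00
      vertex 23.56 0.00 28.86
    endloop
  endfacet
  facet normal 0.0000 -1.0000 0.0000
    outer loop
      vertex 0.00 0.00 0.00
      vertex 23.56 0.00 28.86
      vertex 0.00 0.00 28.86
    endloop
  endfacet
  facet normal 0.0000 1.0000 0.0000
    outer loop
      vertex 23.56 13.60 28.86
      vertex 23.56 13.60 0.00
      vertex 0.00 13.60 0.00
    endloop
  endfacet
  facet normal 0.0000 1.0000 0.0000
    outer loop
      vertex 0.00 13.60 28.86
      vertex 23.56 13.60 28.86
      vertex 0.00 13.60 0.00
    endloop
  endfacet
  facet normal -1.0000 0.0000 0.0000
    outer loop
      vertex 0.00 13.60 28.86
      vertex 0.00 13.60 0.00
      vertex 0.00 0.00 0.00
    endloop
  endfacet
  facet normal -1.0000 0.0000 0.0000
    outer loop
      vertex 0.00 0.00 28.86
      vertex 0.00 13.60 28.86
      vertex 0.00 0.00 0.00
    endloop
  endfacet
  facet normal 1.0000 0.0000 0.0000
    outer loop
      vertex 23.56 0.00 0.00
      vertex 23.56 13.60 0.00
      vertex 23.56 13.60 28.86
    endloop
  endfacet
  facet normal 1.0000 0.0000 0.0000
    outer loop
      vertex 23.56 0.00 0.00
      vertex 23.56 13.60 28.86
      vertex 23.56 0.00 28.86
    endloop
  endfacet
endsolid part

The G0 Z moves step by Δz≈4.81 mm. Every layer's G1 loop is the same polygon, so the solid is a straight extrusion of it from z=0 to z≈28.9. Closing with flat bottom and top caps and triangulating gives 12 facets — a rectangular box, roughly 23.6 × 13.6 mm footprint and 28.9 mm tall.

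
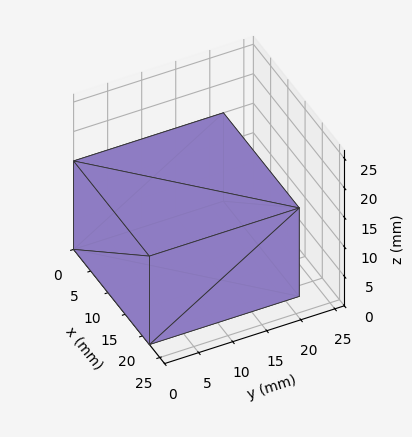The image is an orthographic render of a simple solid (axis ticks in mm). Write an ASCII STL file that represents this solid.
Reading the render: the shape is a rectangular box, roughly 22 × 22 mm footprint and 15 mm tall (dimensions read to the nearest mm from the axis ticks). For the STL, each face is triangulated and given an outward normal.

solid part
  facet normal 0.0000 0.0000 -1.0000
    outer loop
      vertex 22.000 22.000 0.000
      vertex 22.000 0.000 0.000
      vertex 0.000 0.000 0.000
    endloop
  endfacet
  facet normal 0.0000 0.0000 -1.0000
    outer loop
      vertex 0.000 22.000 0.000
      vertex 22.000 22.000 0.000
      vertex 0.000 0.000 0.000
    endloop
  endfacet
  facet normal 0.0000 0.0000 1.0000
    outer loop
      vertex 0.000 0.000 15.000
      vertex 22.000 0.000 15.000
      vertex 22.000 22.000 15.000
    endloop
  endfacet
  facet normal 0.0000 0.0000 1.0000
    outer loop
      vertex 0.000 0.000 15.000
      vertex 22.000 22.000 15.000
      vertex 0.000 22.000 15.000
    endloop
  endfacet
  facet normal 0.0000 -1.0000 0.0000
    outer loop
      vertex 0.000 0.000 0.000
      vertex 22.000 0.000 0.000
      vertex 22.000 0.000 15.000
    endloop
  endfacet
  facet normal 0.0000 -1.0000 0.0000
    outer loop
      vertex 0.000 0.000 0.000
      vertex 22.000 0.000 15.000
      vertex 0.000 0.000 15.000
    endloop
  endfacet
  facet normal 0.0000 1.0000 0.0000
    outer loop
      vertex 22.000 22.000 15.000
      vertex 22.000 22.000 0.000
      vertex 0.000 22.000 0.000
    endloop
  endfacet
  facet normal 0.0000 1.0000 0.0000
    outer loop
      vertex 0.000 22.000 15.000
      vertex 22.000 22.000 15.000
      vertex 0.000 22.000 0.000
    endloop
  endfacet
  facet normal -1.0000 0.0000 0.0000
    outer loop
      vertex 0.000 22.000 15.000
      vertex 0.000 22.000 0.000
      vertex 0.000 0.000 0.000
    endloop
  endfacet
  facet normal -1.0000 0.0000 0.0000
    outer loop
      vertex 0.000 0.000 15.000
      vertex 0.000 22.000 15.000
      vertex 0.000 0.000 0.000
    endloop
  endfacet
  facet normal 1.0000 0.0000 0.0000
    outer loop
      vertex 22.000 0.000 0.000
      vertex 22.000 22.000 0.000
      vertex 22.000 22.000 15.000
    endloop
  endfacet
  facet normal 1.0000 0.0000 0.0000
    outer loop
      vertex 22.000 0.000 0.000
      vertex 22.000 22.000 15.000
      vertex 22.000 0.000 15.000
    endloop
  endfacet
endsolid part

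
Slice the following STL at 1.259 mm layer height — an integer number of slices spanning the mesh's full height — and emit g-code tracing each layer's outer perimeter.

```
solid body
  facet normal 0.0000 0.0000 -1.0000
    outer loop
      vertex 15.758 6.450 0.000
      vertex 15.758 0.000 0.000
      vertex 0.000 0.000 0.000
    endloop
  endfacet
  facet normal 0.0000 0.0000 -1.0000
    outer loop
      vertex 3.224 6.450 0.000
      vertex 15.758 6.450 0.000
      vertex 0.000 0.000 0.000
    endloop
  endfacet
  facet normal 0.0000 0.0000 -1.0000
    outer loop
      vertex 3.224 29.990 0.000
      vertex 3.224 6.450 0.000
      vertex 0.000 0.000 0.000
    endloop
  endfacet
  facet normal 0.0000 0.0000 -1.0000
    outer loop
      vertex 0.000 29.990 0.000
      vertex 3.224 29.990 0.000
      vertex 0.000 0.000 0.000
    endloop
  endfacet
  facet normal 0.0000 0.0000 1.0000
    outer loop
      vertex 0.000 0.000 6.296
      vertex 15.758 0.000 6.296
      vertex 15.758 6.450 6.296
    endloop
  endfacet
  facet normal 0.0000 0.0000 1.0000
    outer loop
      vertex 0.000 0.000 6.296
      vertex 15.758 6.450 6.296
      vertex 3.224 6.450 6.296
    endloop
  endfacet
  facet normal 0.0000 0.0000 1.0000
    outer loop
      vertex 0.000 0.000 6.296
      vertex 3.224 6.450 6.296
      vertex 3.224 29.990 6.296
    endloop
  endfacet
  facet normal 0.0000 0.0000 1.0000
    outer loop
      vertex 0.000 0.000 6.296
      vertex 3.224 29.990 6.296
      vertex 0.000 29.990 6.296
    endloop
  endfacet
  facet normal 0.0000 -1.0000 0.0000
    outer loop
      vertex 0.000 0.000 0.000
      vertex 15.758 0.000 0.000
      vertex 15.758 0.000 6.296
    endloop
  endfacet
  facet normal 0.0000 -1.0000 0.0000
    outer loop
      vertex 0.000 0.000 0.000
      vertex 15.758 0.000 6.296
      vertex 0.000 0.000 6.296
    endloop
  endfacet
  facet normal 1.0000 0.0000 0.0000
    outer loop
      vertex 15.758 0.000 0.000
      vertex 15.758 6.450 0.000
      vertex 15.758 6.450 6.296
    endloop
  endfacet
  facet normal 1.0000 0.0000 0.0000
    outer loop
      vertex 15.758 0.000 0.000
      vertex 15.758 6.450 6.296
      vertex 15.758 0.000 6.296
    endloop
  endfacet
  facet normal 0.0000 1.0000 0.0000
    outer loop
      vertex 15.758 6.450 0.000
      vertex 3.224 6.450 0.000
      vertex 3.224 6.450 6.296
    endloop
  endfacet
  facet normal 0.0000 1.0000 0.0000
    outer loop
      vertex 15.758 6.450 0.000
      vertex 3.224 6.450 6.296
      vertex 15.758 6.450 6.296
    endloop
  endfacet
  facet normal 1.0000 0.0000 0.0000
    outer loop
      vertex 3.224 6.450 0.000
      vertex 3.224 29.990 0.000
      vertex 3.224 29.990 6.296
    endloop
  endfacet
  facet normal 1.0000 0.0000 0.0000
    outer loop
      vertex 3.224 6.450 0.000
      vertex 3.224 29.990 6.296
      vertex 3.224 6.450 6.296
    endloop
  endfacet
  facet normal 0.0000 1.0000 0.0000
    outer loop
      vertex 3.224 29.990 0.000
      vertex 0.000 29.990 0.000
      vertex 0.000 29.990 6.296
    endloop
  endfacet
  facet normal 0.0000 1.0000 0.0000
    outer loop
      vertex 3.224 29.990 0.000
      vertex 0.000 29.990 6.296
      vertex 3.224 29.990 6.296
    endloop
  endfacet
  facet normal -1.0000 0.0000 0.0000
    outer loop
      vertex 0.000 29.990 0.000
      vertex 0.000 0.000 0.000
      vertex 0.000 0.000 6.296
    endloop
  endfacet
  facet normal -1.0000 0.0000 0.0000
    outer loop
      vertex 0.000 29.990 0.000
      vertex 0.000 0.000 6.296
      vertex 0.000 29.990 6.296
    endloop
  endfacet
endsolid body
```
; perimeter-only toolpath
G21 ; units = mm
G90 ; absolute positioning
G28 ; home
; layer 1
G0 Z1.259
G0 X0.000 Y0.000
G1 X15.758 Y0.000
G1 X15.758 Y6.450
G1 X3.224 Y6.450
G1 X3.224 Y29.990
G1 X0.000 Y29.990
G1 X0.000 Y0.000
; layer 2
G0 Z2.518
G0 X0.000 Y0.000
G1 X15.758 Y0.000
G1 X15.758 Y6.450
G1 X3.224 Y6.450
G1 X3.224 Y29.990
G1 X0.000 Y29.990
G1 X0.000 Y0.000
; layer 3
G0 Z3.778
G0 X0.000 Y0.000
G1 X15.758 Y0.000
G1 X15.758 Y6.450
G1 X3.224 Y6.450
G1 X3.224 Y29.990
G1 X0.000 Y29.990
G1 X0.000 Y0.000
; layer 4
G0 Z5.037
G0 X0.000 Y0.000
G1 X15.758 Y0.000
G1 X15.758 Y6.450
G1 X3.224 Y6.450
G1 X3.224 Y29.990
G1 X0.000 Y29.990
G1 X0.000 Y0.000
; layer 5
G0 Z6.296
G0 X0.000 Y0.000
G1 X15.758 Y0.000
G1 X15.758 Y6.450
G1 X3.224 Y6.450
G1 X3.224 Y29.990
G1 X0.000 Y29.990
G1 X0.000 Y0.000
M2 ; end

The solid is an L-shaped prism: outer 15.8 × 30 mm, arm thicknesses ≈ 6.45 mm (horizontal) and 3.22 mm (vertical), extruded 6.3 mm in z. Slicing at Δz = 1.259 mm — 5 equal slices spanning the solid's height, so layer i sits at z = i·h/5 — gives 5 non-empty perimeters. Each is a 6-segment closed polygon; G0 lifts to the layer z and rapids to the start vertex, then G1 traces the edges.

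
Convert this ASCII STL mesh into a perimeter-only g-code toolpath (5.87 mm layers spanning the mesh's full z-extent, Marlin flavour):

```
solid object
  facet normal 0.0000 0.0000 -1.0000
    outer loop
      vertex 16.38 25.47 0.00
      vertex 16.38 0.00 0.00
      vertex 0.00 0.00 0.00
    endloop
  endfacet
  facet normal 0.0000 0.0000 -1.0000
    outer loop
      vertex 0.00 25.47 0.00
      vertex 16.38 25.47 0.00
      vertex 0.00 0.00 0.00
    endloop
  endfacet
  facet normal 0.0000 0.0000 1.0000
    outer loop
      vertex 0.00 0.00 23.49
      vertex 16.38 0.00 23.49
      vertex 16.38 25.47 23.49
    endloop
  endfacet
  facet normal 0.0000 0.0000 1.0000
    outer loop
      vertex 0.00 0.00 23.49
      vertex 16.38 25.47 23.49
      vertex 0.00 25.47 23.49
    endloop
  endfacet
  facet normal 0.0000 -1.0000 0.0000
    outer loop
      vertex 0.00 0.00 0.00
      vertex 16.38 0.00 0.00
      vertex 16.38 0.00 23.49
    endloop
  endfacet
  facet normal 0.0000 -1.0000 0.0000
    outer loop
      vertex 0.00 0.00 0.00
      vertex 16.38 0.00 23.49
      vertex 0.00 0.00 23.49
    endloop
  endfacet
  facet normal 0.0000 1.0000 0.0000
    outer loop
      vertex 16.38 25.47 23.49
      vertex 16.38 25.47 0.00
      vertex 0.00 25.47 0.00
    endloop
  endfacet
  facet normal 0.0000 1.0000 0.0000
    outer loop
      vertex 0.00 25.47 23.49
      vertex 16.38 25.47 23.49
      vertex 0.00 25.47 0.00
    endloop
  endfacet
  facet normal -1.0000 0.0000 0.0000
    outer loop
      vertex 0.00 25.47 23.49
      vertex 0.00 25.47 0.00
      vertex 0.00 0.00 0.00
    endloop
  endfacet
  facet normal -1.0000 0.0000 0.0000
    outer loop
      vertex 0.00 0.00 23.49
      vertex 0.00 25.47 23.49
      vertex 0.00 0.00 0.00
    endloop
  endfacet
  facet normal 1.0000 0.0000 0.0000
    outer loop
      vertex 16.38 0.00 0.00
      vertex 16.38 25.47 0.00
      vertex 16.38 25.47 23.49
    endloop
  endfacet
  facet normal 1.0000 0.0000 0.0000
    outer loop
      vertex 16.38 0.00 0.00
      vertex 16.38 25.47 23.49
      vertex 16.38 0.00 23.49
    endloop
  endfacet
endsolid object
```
; perimeter-only toolpath
G21 ; units = mm
G90 ; absolute positioning
G28 ; home
; layer 1
G0 Z5.87
G0 X0.00 Y0.00
G1 X16.38 Y0.00
G1 X16.38 Y25.47
G1 X0.00 Y25.47
G1 X0.00 Y0.00
; layer 2
G0 Z11.74
G0 X0.00 Y0.00
G1 X16.38 Y0.00
G1 X16.38 Y25.47
G1 X0.00 Y25.47
G1 X0.00 Y0.00
; layer 3
G0 Z17.62
G0 X0.00 Y0.00
G1 X16.38 Y0.00
G1 X16.38 Y25.47
G1 X0.00 Y25.47
G1 X0.00 Y0.00
; layer 4
G0 Z23.49
G0 X0.00 Y0.00
G1 X16.38 Y0.00
G1 X16.38 Y25.47
G1 X0.00 Y25.47
G1 X0.00 Y0.00
M2 ; end

The solid is a rectangular box, roughly 16.4 × 25.5 mm footprint and 23.5 mm tall. Slicing at Δz = 5.87 mm — 4 equal slices spanning the solid's height, so layer i sits at z = i·h/4 — gives 4 non-empty perimeters. Each is a 4-segment closed polygon; G0 lifts to the layer z and rapids to the start vertex, then G1 traces the edges.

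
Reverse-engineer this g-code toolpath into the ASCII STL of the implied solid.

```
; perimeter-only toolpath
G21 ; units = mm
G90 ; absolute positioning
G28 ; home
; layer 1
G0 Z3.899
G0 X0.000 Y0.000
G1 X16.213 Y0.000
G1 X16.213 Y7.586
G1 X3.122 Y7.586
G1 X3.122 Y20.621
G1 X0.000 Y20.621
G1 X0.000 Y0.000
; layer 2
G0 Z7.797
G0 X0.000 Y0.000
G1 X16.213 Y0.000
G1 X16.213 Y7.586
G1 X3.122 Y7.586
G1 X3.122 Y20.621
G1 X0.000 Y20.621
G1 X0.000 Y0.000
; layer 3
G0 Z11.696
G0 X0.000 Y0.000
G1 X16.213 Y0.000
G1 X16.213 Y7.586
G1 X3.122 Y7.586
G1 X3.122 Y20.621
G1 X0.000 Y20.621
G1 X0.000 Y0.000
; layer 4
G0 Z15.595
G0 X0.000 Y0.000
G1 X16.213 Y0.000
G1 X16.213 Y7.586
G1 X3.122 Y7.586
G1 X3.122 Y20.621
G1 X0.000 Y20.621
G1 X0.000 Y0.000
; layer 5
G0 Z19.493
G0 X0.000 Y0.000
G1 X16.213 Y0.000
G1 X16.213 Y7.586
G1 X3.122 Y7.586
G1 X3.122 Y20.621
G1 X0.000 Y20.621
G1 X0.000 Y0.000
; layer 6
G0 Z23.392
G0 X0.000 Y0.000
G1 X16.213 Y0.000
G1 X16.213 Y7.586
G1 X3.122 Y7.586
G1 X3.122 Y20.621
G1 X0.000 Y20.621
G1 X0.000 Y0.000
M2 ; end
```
solid part
  facet normal 0.0000 0.0000 -1.0000
    outer loop
      vertex 16.213 7.586 0.000
      vertex 16.213 0.000 0.000
      vertex 0.000 0.000 0.000
    endloop
  endfacet
  facet normal 0.0000 0.0000 -1.0000
    outer loop
      vertex 3.122 7.586 0.000
      vertex 16.213 7.586 0.000
      vertex 0.000 0.000 0.000
    endloop
  endfacet
  facet normal 0.0000 0.0000 -1.0000
    outer loop
      vertex 3.122 20.621 0.000
      vertex 3.122 7.586 0.000
      vertex 0.000 0.000 0.000
    endloop
  endfacet
  facet normal 0.0000 0.0000 -1.0000
    outer loop
      vertex 0.000 20.621 0.000
      vertex 3.122 20.621 0.000
      vertex 0.000 0.000 0.000
    endloop
  endfacet
  facet normal 0.0000 0.0000 1.0000
    outer loop
      vertex 0.000 0.000 23.392
      vertex 16.213 0.000 23.392
      vertex 16.213 7.586 23.392
    endloop
  endfacet
  facet normal 0.0000 0.0000 1.0000
    outer loop
      vertex 0.000 0.000 23.392
      vertex 16.213 7.586 23.392
      vertex 3.122 7.586 23.392
    endloop
  endfacet
  facet normal 0.0000 0.0000 1.0000
    outer loop
      vertex 0.000 0.000 23.392
      vertex 3.122 7.586 23.392
      vertex 3.122 20.621 23.392
    endloop
  endfacet
  facet normal 0.0000 0.0000 1.0000
    outer loop
      vertex 0.000 0.000 23.392
      vertex 3.122 20.621 23.392
      vertex 0.000 20.621 23.392
    endloop
  endfacet
  facet normal 0.0000 -1.0000 0.0000
    outer loop
      vertex 0.000 0.000 0.000
      vertex 16.213 0.000 0.000
      vertex 16.213 0.000 23.392
    endloop
  endfacet
  facet normal 0.0000 -1.0000 0.0000
    outer loop
      vertex 0.000 0.000 0.000
      vertex 16.213 0.000 23.392
      vertex 0.000 0.000 23.392
    endloop
  endfacet
  facet normal 1.0000 0.0000 0.0000
    outer loop
      vertex 16.213 0.000 0.000
      vertex 16.213 7.586 0.000
      vertex 16.213 7.586 23.392
    endloop
  endfacet
  facet normal 1.0000 0.0000 0.0000
    outer loop
      vertex 16.213 0.000 0.000
      vertex 16.213 7.586 23.392
      vertex 16.213 0.000 23.392
    endloop
  endfacet
  facet normal 0.0000 1.0000 0.0000
    outer loop
      vertex 16.213 7.586 0.000
      vertex 3.122 7.586 0.000
      vertex 3.122 7.586 23.392
    endloop
  endfacet
  facet normal 0.0000 1.0000 0.0000
    outer loop
      vertex 16.213 7.586 0.000
      vertex 3.122 7.586 23.392
      vertex 16.213 7.586 23.392
    endloop
  endfacet
  facet normal 1.0000 0.0000 0.0000
    outer loop
      vertex 3.122 7.586 0.000
      vertex 3.122 20.621 0.000
      vertex 3.122 20.621 23.392
    endloop
  endfacet
  facet normal 1.0000 0.0000 0.0000
    outer loop
      vertex 3.122 7.586 0.000
      vertex 3.122 20.621 23.392
      vertex 3.122 7.586 23.392
    endloop
  endfacet
  facet normal 0.0000 1.0000 0.0000
    outer loop
      vertex 3.122 20.621 0.000
      vertex 0.000 20.621 0.000
      vertex 0.000 20.621 23.392
    endloop
  endfacet
  facet normal 0.0000 1.0000 0.0000
    outer loop
      vertex 3.122 20.621 0.000
      vertex 0.000 20.621 23.392
      vertex 3.122 20.621 23.392
    endloop
  endfacet
  facet normal -1.0000 0.0000 0.0000
    outer loop
      vertex 0.000 20.621 0.000
      vertex 0.000 0.000 0.000
      vertex 0.000 0.000 23.392
    endloop
  endfacet
  facet normal -1.0000 0.0000 0.0000
    outer loop
      vertex 0.000 20.621 0.000
      vertex 0.000 0.000 23.392
      vertex 0.000 20.621 23.392
    endloop
  endfacet
endsolid part

The G0 Z moves step by Δz≈3.899 mm. Every layer's G1 loop is the same polygon, so the solid is a straight extrusion of it from z=0 to z≈23.4. Closing with flat bottom and top caps and triangulating gives 20 facets — an L-shaped prism: outer 16.2 × 20.6 mm, arm thicknesses ≈ 7.59 mm (horizontal) and 3.12 mm (vertical), extruded 23.4 mm in z.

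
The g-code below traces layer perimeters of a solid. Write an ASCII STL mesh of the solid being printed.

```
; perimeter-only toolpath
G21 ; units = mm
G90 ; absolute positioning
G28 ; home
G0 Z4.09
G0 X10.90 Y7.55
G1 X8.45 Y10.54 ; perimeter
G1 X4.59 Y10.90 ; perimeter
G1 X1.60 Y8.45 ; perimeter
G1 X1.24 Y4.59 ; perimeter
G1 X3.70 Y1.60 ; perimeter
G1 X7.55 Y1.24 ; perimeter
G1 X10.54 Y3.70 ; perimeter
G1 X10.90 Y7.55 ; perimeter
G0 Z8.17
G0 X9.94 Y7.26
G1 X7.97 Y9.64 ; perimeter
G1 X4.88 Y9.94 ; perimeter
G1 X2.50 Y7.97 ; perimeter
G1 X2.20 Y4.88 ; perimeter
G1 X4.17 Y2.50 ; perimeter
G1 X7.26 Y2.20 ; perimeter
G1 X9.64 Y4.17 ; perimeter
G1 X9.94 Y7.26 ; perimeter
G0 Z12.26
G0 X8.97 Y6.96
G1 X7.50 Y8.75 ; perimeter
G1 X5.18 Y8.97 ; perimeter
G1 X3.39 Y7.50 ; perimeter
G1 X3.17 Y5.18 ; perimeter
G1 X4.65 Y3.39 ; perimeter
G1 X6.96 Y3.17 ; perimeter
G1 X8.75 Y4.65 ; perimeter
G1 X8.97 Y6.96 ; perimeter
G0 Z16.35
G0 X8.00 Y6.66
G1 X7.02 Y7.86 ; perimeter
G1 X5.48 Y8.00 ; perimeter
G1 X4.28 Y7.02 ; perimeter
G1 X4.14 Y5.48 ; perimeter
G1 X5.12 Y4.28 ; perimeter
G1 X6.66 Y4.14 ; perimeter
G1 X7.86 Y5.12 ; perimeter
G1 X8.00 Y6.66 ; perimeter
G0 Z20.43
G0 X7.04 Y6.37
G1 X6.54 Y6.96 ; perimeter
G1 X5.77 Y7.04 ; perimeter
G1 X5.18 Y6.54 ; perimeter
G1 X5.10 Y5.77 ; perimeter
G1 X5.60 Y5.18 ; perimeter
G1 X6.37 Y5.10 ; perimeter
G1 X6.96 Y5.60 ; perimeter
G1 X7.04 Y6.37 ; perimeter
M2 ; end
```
solid part
  facet normal 0.0000 0.0000 -1.0000
    outer loop
      vertex 4.29 11.87 0.00
      vertex 8.92 11.43 0.00
      vertex 11.87 7.85 0.00
    endloop
  endfacet
  facet normal 0.0000 0.0000 -1.0000
    outer loop
      vertex 0.71 8.92 0.00
      vertex 4.29 11.87 0.00
      vertex 11.87 7.85 0.00
    endloop
  endfacet
  facet normal 0.0000 0.0000 -1.0000
    outer loop
      vertex 0.27 4.29 0.00
      vertex 0.71 8.92 0.00
      vertex 11.87 7.85 0.00
    endloop
  endfacet
  facet normal 0.0000 0.0000 -1.0000
    outer loop
      vertex 3.22 0.71 0.00
      vertex 0.27 4.29 0.00
      vertex 11.87 7.85 0.00
    endloop
  endfacet
  facet normal 0.0000 0.0000 -1.0000
    outer loop
      vertex 7.85 0.27 0.00
      vertex 3.22 0.71 0.00
      vertex 11.87 7.85 0.00
    endloop
  endfacet
  facet normal 0.0000 0.0000 -1.0000
    outer loop
      vertex 11.43 3.22 0.00
      vertex 7.85 0.27 0.00
      vertex 11.87 7.85 0.00
    endloop
  endfacet
  facet normal 0.7523 0.6199 0.2230
    outer loop
      vertex 11.87 7.85 0.00
      vertex 8.92 11.43 0.00
      vertex 6.07 6.07 24.52
    endloop
  endfacet
  facet normal 0.0922 0.9705 0.2229
    outer loop
      vertex 8.92 11.43 0.00
      vertex 4.29 11.87 0.00
      vertex 6.07 6.07 24.52
    endloop
  endfacet
  facet normal -0.6199 0.7523 0.2230
    outer loop
      vertex 4.29 11.87 0.00
      vertex 0.71 8.92 0.00
      vertex 6.07 6.07 24.52
    endloop
  endfacet
  facet normal -0.9705 0.0922 0.2229
    outer loop
      vertex 0.71 8.92 0.00
      vertex 0.27 4.29 0.00
      vertex 6.07 6.07 24.52
    endloop
  endfacet
  facet normal -0.7523 -0.6199 0.2230
    outer loop
      vertex 0.27 4.29 0.00
      vertex 3.22 0.71 0.00
      vertex 6.07 6.07 24.52
    endloop
  endfacet
  facet normal -0.0922 -0.9705 0.2229
    outer loop
      vertex 3.22 0.71 0.00
      vertex 7.85 0.27 0.00
      vertex 6.07 6.07 24.52
    endloop
  endfacet
  facet normal 0.6199 -0.7523 0.2230
    outer loop
      vertex 7.85 0.27 0.00
      vertex 11.43 3.22 0.00
      vertex 6.07 6.07 24.52
    endloop
  endfacet
  facet normal 0.9705 -0.0922 0.2229
    outer loop
      vertex 11.43 3.22 0.00
      vertex 11.87 7.85 0.00
      vertex 6.07 6.07 24.52
    endloop
  endfacet
endsolid part

The G0 Z moves step by Δz≈4.09 mm. The G1 loops shrink linearly with z, so the solid tapers from its base footprint up to z≈24.5. Closing with a flat bottom cap and the tapered top and triangulating gives 14 facets — a regular 8-sided pyramid, base circumscribed radius ≈ 6.07 mm, apex at z ≈ 24.5 mm.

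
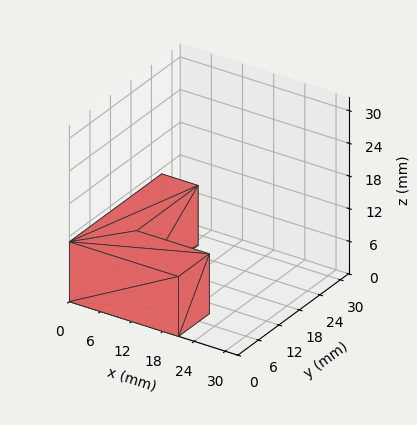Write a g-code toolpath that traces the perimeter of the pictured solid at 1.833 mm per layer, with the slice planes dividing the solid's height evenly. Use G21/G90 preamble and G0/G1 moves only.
Reading the render: the shape is an L-shaped prism: outer 21 × 27 mm, arm thicknesses ≈ 9 mm (horizontal) and 7 mm (vertical), extruded 11 mm in z (dimensions read to the nearest mm from the axis ticks). For the g-code, the solid's height is divided into equal slices at the stated Δz and each level perimeter traced with G1 moves after a G0 lift.

; perimeter-only toolpath
G21 ; units = mm
G90 ; absolute positioning
G28 ; home
; layer 1
G0 Z1.833
G0 X0.000 Y0.000
G1 X21.000 Y0.000
G1 X21.000 Y9.000
G1 X7.000 Y9.000
G1 X7.000 Y27.000
G1 X0.000 Y27.000
G1 X0.000 Y0.000
; layer 2
G0 Z3.667
G0 X0.000 Y0.000
G1 X21.000 Y0.000
G1 X21.000 Y9.000
G1 X7.000 Y9.000
G1 X7.000 Y27.000
G1 X0.000 Y27.000
G1 X0.000 Y0.000
; layer 3
G0 Z5.500
G0 X0.000 Y0.000
G1 X21.000 Y0.000
G1 X21.000 Y9.000
G1 X7.000 Y9.000
G1 X7.000 Y27.000
G1 X0.000 Y27.000
G1 X0.000 Y0.000
; layer 4
G0 Z7.333
G0 X0.000 Y0.000
G1 X21.000 Y0.000
G1 X21.000 Y9.000
G1 X7.000 Y9.000
G1 X7.000 Y27.000
G1 X0.000 Y27.000
G1 X0.000 Y0.000
; layer 5
G0 Z9.167
G0 X0.000 Y0.000
G1 X21.000 Y0.000
G1 X21.000 Y9.000
G1 X7.000 Y9.000
G1 X7.000 Y27.000
G1 X0.000 Y27.000
G1 X0.000 Y0.000
; layer 6
G0 Z11.000
G0 X0.000 Y0.000
G1 X21.000 Y0.000
G1 X21.000 Y9.000
G1 X7.000 Y9.000
G1 X7.000 Y27.000
G1 X0.000 Y27.000
G1 X0.000 Y0.000
M2 ; end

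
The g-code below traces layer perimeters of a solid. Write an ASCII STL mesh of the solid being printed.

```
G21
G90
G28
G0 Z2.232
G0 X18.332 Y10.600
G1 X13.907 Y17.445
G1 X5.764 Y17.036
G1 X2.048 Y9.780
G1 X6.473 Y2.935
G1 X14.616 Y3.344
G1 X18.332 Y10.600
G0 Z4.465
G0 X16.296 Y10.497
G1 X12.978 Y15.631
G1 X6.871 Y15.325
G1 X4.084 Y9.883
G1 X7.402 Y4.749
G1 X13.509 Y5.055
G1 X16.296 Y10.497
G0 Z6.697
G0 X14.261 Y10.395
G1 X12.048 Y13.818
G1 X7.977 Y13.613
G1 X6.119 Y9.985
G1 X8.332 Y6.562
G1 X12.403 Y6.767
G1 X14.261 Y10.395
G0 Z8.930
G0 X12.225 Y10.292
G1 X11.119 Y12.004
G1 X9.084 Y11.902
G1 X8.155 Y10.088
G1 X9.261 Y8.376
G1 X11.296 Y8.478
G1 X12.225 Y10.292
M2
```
solid part
  facet normal 0.0000 0.0000 -1.0000
    outer loop
      vertex 4.658 18.748 0.000
      vertex 14.836 19.259 0.000
      vertex 20.367 10.702 0.000
    endloop
  endfacet
  facet normal 0.0000 0.0000 -1.0000
    outer loop
      vertex 0.013 9.678 0.000
      vertex 4.658 18.748 0.000
      vertex 20.367 10.702 0.000
    endloop
  endfacet
  facet normal 0.0000 0.0000 -1.0000
    outer loop
      vertex 5.544 1.121 0.000
      vertex 0.013 9.678 0.000
      vertex 20.367 10.702 0.000
    endloop
  endfacet
  facet normal 0.0000 0.0000 -1.0000
    outer loop
      vertex 15.722 1.632 0.000
      vertex 5.544 1.121 0.000
      vertex 20.367 10.702 0.000
    endloop
  endfacet
  facet normal 0.6588 0.4258 0.6202
    outer loop
      vertex 20.367 10.702 0.000
      vertex 14.836 19.259 0.000
      vertex 10.190 10.190 11.162
    endloop
  endfacet
  facet normal -0.0393 0.7835 0.6202
    outer loop
      vertex 14.836 19.259 0.000
      vertex 4.658 18.748 0.000
      vertex 10.190 10.190 11.162
    endloop
  endfacet
  facet normal -0.6982 0.3576 0.6202
    outer loop
      vertex 4.658 18.748 0.000
      vertex 0.013 9.678 0.000
      vertex 10.190 10.190 11.162
    endloop
  endfacet
  facet normal -0.6588 -0.4258 0.6202
    outer loop
      vertex 0.013 9.678 0.000
      vertex 5.544 1.121 0.000
      vertex 10.190 10.190 11.162
    endloop
  endfacet
  facet normal 0.0393 -0.7835 0.6202
    outer loop
      vertex 5.544 1.121 0.000
      vertex 15.722 1.632 0.000
      vertex 10.190 10.190 11.162
    endloop
  endfacet
  facet normal 0.6982 -0.3576 0.6202
    outer loop
      vertex 15.722 1.632 0.000
      vertex 20.367 10.702 0.000
      vertex 10.190 10.190 11.162
    endloop
  endfacet
endsolid part

The G0 Z moves step by Δz≈2.232 mm. The G1 loops shrink linearly with z, so the solid tapers from its base footprint up to z≈11.2. Closing with a flat bottom cap and the tapered top and triangulating gives 10 facets — a regular 6-sided pyramid, base circumscribed radius ≈ 10.2 mm, apex at z ≈ 11.2 mm.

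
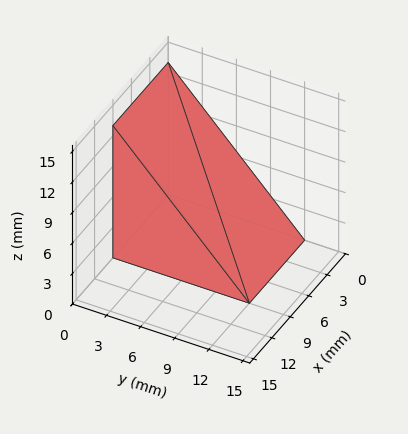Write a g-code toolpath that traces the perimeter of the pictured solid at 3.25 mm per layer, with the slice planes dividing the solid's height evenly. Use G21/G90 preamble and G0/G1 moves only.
Reading the render: the shape is a wedge (ramp): 9 × 12 mm base, rising to 13 mm along the y=0 edge and sloping linearly to z=0 at y=12 (dimensions read to the nearest mm from the axis ticks). For the g-code, the solid's height is divided into equal slices at the stated Δz and each level perimeter traced with G1 moves after a G0 lift.

; perimeter-only toolpath
G21 ; units = mm
G90 ; absolute positioning
G28 ; home
; layer 1
G0 Z3.25
G0 X0.00 Y0.00
G1 X9.00 Y0.00
G1 X9.00 Y9.00
G1 X0.00 Y9.00
G1 X0.00 Y0.00
; layer 2
G0 Z6.50
G0 X0.00 Y0.00
G1 X9.00 Y0.00
G1 X9.00 Y6.00
G1 X0.00 Y6.00
G1 X0.00 Y0.00
; layer 3
G0 Z9.75
G0 X0.00 Y0.00
G1 X9.00 Y0.00
G1 X9.00 Y3.00
G1 X0.00 Y3.00
G1 X0.00 Y0.00
M2 ; end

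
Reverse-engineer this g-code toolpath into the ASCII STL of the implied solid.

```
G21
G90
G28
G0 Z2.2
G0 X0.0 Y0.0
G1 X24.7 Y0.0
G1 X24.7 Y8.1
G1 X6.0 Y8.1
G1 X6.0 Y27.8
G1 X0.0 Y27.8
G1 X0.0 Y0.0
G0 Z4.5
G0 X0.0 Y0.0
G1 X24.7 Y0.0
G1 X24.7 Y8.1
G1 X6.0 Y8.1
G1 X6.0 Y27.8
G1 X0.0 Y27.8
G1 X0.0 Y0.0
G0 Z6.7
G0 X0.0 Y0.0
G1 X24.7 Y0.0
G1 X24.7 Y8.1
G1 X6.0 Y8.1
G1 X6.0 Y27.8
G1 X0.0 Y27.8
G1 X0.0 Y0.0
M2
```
solid part
  facet normal 0.0000 0.0000 -1.0000
    outer loop
      vertex 24.7 8.1 0.0
      vertex 24.7 0.0 0.0
      vertex 0.0 0.0 0.0
    endloop
  endfacet
  facet normal 0.0000 0.0000 -1.0000
    outer loop
      vertex 6.0 8.1 0.0
      vertex 24.7 8.1 0.0
      vertex 0.0 0.0 0.0
    endloop
  endfacet
  facet normal 0.0000 0.0000 -1.0000
    outer loop
      vertex 6.0 27.8 0.0
      vertex 6.0 8.1 0.0
      vertex 0.0 0.0 0.0
    endloop
  endfacet
  facet normal 0.0000 0.0000 -1.0000
    outer loop
      vertex 0.0 27.8 0.0
      vertex 6.0 27.8 0.0
      vertex 0.0 0.0 0.0
    endloop
  endfacet
  facet normal 0.0000 0.0000 1.0000
    outer loop
      vertex 0.0 0.0 6.7
      vertex 24.7 0.0 6.7
      vertex 24.7 8.1 6.7
    endloop
  endfacet
  facet normal 0.0000 0.0000 1.0000
    outer loop
      vertex 0.0 0.0 6.7
      vertex 24.7 8.1 6.7
      vertex 6.0 8.1 6.7
    endloop
  endfacet
  facet normal 0.0000 0.0000 1.0000
    outer loop
      vertex 0.0 0.0 6.7
      vertex 6.0 8.1 6.7
      vertex 6.0 27.8 6.7
    endloop
  endfacet
  facet normal 0.0000 0.0000 1.0000
    outer loop
      vertex 0.0 0.0 6.7
      vertex 6.0 27.8 6.7
      vertex 0.0 27.8 6.7
    endloop
  endfacet
  facet normal 0.0000 -1.0000 0.0000
    outer loop
      vertex 0.0 0.0 0.0
      vertex 24.7 0.0 0.0
      vertex 24.7 0.0 6.7
    endloop
  endfacet
  facet normal 0.0000 -1.0000 0.0000
    outer loop
      vertex 0.0 0.0 0.0
      vertex 24.7 0.0 6.7
      vertex 0.0 0.0 6.7
    endloop
  endfacet
  facet normal 1.0000 0.0000 0.0000
    outer loop
      vertex 24.7 0.0 0.0
      vertex 24.7 8.1 0.0
      vertex 24.7 8.1 6.7
    endloop
  endfacet
  facet normal 1.0000 0.0000 0.0000
    outer loop
      vertex 24.7 0.0 0.0
      vertex 24.7 8.1 6.7
      vertex 24.7 0.0 6.7
    endloop
  endfacet
  facet normal 0.0000 1.0000 0.0000
    outer loop
      vertex 24.7 8.1 0.0
      vertex 6.0 8.1 0.0
      vertex 6.0 8.1 6.7
    endloop
  endfacet
  facet normal 0.0000 1.0000 0.0000
    outer loop
      vertex 24.7 8.1 0.0
      vertex 6.0 8.1 6.7
      vertex 24.7 8.1 6.7
    endloop
  endfacet
  facet normal 1.0000 0.0000 0.0000
    outer loop
      vertex 6.0 8.1 0.0
      vertex 6.0 27.8 0.0
      vertex 6.0 27.8 6.7
    endloop
  endfacet
  facet normal 1.0000 0.0000 0.0000
    outer loop
      vertex 6.0 8.1 0.0
      vertex 6.0 27.8 6.7
      vertex 6.0 8.1 6.7
    endloop
  endfacet
  facet normal 0.0000 1.0000 0.0000
    outer loop
      vertex 6.0 27.8 0.0
      vertex 0.0 27.8 0.0
      vertex 0.0 27.8 6.7
    endloop
  endfacet
  facet normal 0.0000 1.0000 0.0000
    outer loop
      vertex 6.0 27.8 0.0
      vertex 0.0 27.8 6.7
      vertex 6.0 27.8 6.7
    endloop
  endfacet
  facet normal -1.0000 0.0000 0.0000
    outer loop
      vertex 0.0 27.8 0.0
      vertex 0.0 0.0 0.0
      vertex 0.0 0.0 6.7
    endloop
  endfacet
  facet normal -1.0000 0.0000 0.0000
    outer loop
      vertex 0.0 27.8 0.0
      vertex 0.0 0.0 6.7
      vertex 0.0 27.8 6.7
    endloop
  endfacet
endsolid part

The G0 Z moves step by Δz≈2.2 mm. Every layer's G1 loop is the same polygon, so the solid is a straight extrusion of it from z=0 to z≈6.7. Closing with flat bottom and top caps and triangulating gives 20 facets — an L-shaped prism: outer 24.7 × 27.8 mm, arm thicknesses ≈ 8.1 mm (horizontal) and 6 mm (vertical), extruded 6.7 mm in z.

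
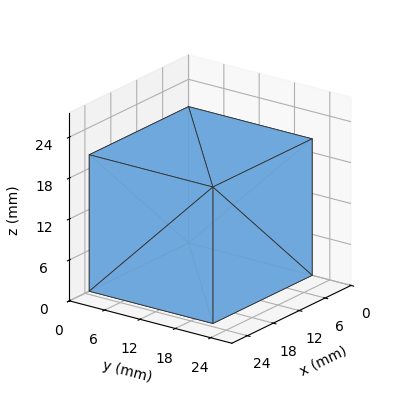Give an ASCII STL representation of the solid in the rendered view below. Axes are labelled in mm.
Reading the render: the shape is a rectangular box, roughly 23 × 21 mm footprint and 20 mm tall (dimensions read to the nearest mm from the axis ticks). For the STL, each face is triangulated and given an outward normal.

solid part
  facet normal 0.0000 0.0000 -1.0000
    outer loop
      vertex 23.00 21.00 0.00
      vertex 23.00 0.00 0.00
      vertex 0.00 0.00 0.00
    endloop
  endfacet
  facet normal 0.0000 0.0000 -1.0000
    outer loop
      vertex 0.00 21.00 0.00
      vertex 23.00 21.00 0.00
      vertex 0.00 0.00 0.00
    endloop
  endfacet
  facet normal 0.0000 0.0000 1.0000
    outer loop
      vertex 0.00 0.00 20.00
      vertex 23.00 0.00 20.00
      vertex 23.00 21.00 20.00
    endloop
  endfacet
  facet normal 0.0000 0.0000 1.0000
    outer loop
      vertex 0.00 0.00 20.00
      vertex 23.00 21.00 20.00
      vertex 0.00 21.00 20.00
    endloop
  endfacet
  facet normal 0.0000 -1.0000 0.0000
    outer loop
      vertex 0.00 0.00 0.00
      vertex 23.00 0.00 0.00
      vertex 23.00 0.00 20.00
    endloop
  endfacet
  facet normal 0.0000 -1.0000 0.0000
    outer loop
      vertex 0.00 0.00 0.00
      vertex 23.00 0.00 20.00
      vertex 0.00 0.00 20.00
    endloop
  endfacet
  facet normal 0.0000 1.0000 0.0000
    outer loop
      vertex 23.00 21.00 20.00
      vertex 23.00 21.00 0.00
      vertex 0.00 21.00 0.00
    endloop
  endfacet
  facet normal 0.0000 1.0000 0.0000
    outer loop
      vertex 0.00 21.00 20.00
      vertex 23.00 21.00 20.00
      vertex 0.00 21.00 0.00
    endloop
  endfacet
  facet normal -1.0000 0.0000 0.0000
    outer loop
      vertex 0.00 21.00 20.00
      vertex 0.00 21.00 0.00
      vertex 0.00 0.00 0.00
    endloop
  endfacet
  facet normal -1.0000 0.0000 0.0000
    outer loop
      vertex 0.00 0.00 20.00
      vertex 0.00 21.00 20.00
      vertex 0.00 0.00 0.00
    endloop
  endfacet
  facet normal 1.0000 0.0000 0.0000
    outer loop
      vertex 23.00 0.00 0.00
      vertex 23.00 21.00 0.00
      vertex 23.00 21.00 20.00
    endloop
  endfacet
  facet normal 1.0000 0.0000 0.0000
    outer loop
      vertex 23.00 0.00 0.00
      vertex 23.00 21.00 20.00
      vertex 23.00 0.00 20.00
    endloop
  endfacet
endsolid part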